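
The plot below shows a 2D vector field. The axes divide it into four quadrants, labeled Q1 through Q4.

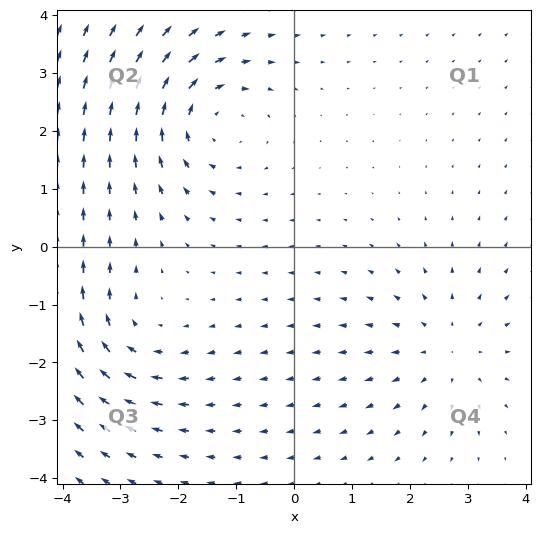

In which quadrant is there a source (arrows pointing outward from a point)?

The source sits at approximately (2.6, -1.8), which lies in quadrant Q4. The divergence there is about +3, positive as expected for a source.

Q4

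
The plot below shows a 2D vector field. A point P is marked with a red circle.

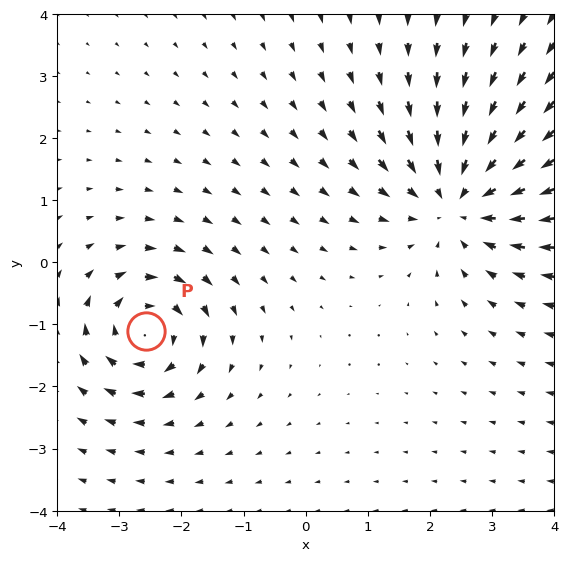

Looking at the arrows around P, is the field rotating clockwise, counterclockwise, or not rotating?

Near P at (-2.6, -1.1) the arrows circulate clockwise. The curl (z-component) there is about -5; negative curl means clockwise rotation.

clockwise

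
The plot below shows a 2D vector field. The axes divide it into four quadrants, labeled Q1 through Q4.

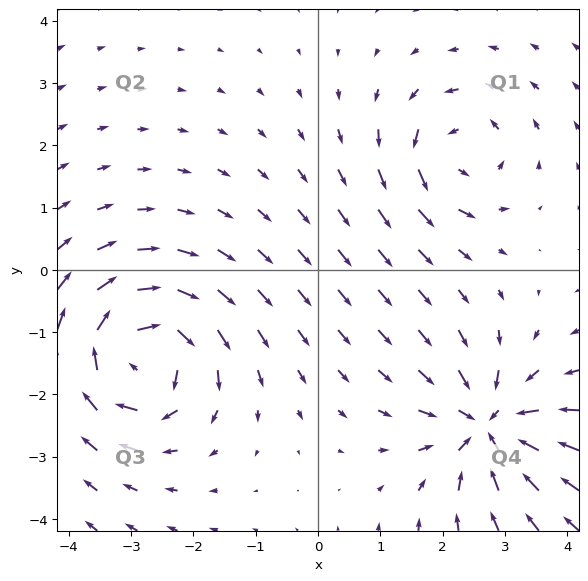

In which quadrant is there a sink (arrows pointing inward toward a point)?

The sink sits at approximately (2.7, -2.5), which lies in quadrant Q4. The divergence there is about -6, negative as expected for a sink.

Q4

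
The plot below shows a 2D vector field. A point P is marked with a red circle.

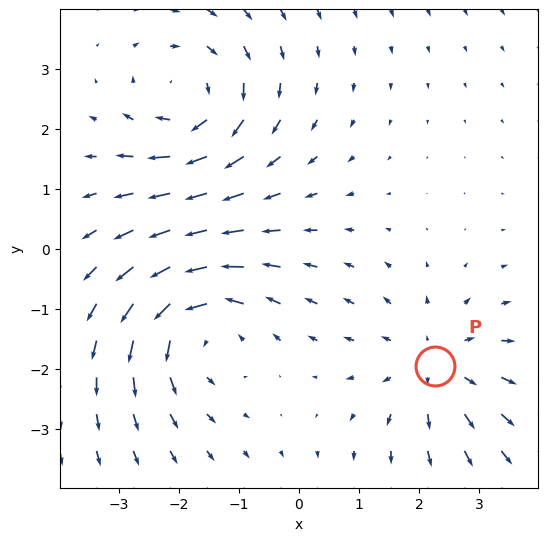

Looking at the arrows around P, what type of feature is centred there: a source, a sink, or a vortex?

At P (2.3, -2.0) the arrows spread outward. Divergence about +3, curl ≈0 — positive divergence with near-zero curl is a source.

source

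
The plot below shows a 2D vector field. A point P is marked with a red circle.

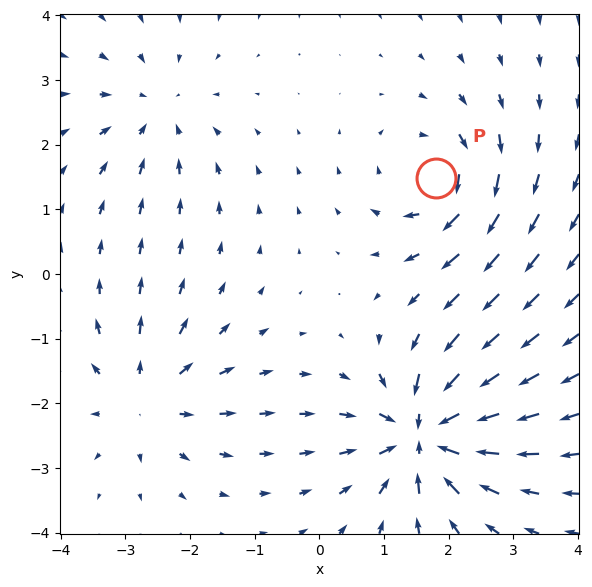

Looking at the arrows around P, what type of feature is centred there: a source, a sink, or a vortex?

At P (1.8, 1.5) the arrows circulate clockwise. Divergence ≈0, curl about -4 — near-zero divergence with nonzero curl is a vortex.

vortex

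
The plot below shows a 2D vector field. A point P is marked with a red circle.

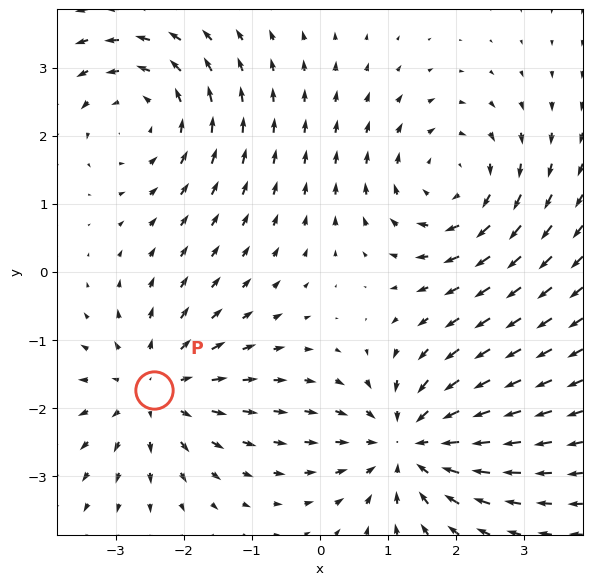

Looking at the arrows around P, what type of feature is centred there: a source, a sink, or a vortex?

source

At P (-2.4, -1.7) the arrows spread outward. Divergence about +4, curl ≈0 — positive divergence with near-zero curl is a source.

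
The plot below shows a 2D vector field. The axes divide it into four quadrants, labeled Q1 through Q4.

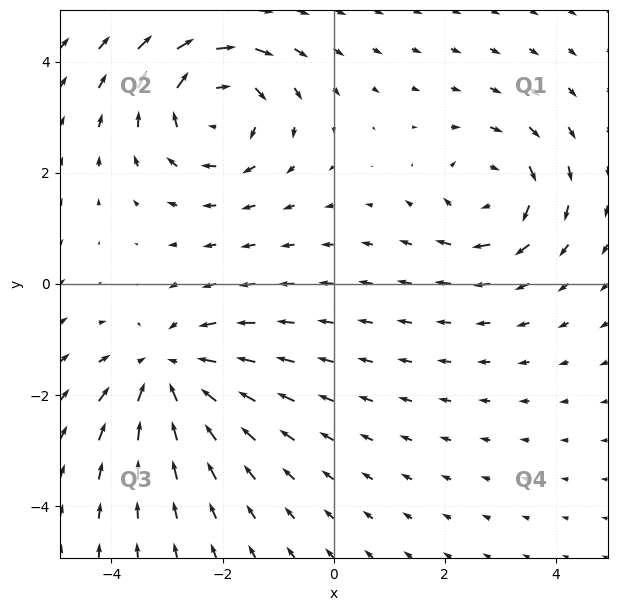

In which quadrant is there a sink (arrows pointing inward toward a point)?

The sink sits at approximately (-3.0, -1.6), which lies in quadrant Q3. The divergence there is about -4, negative as expected for a sink.

Q3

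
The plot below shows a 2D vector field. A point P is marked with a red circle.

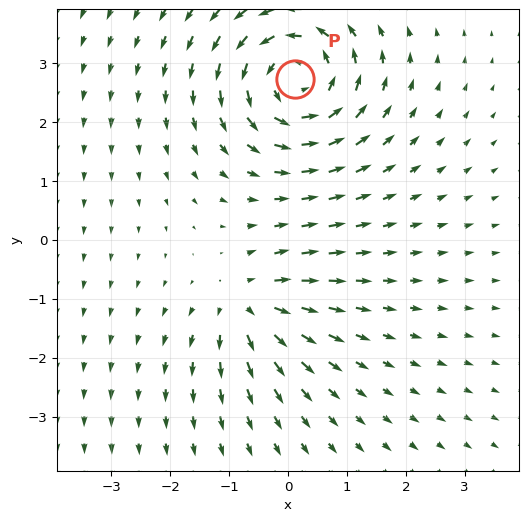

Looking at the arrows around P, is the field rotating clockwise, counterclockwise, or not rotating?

counterclockwise

Near P at (0.1, 2.7) the arrows circulate counterclockwise. The curl (z-component) there is about +5; positive curl means counterclockwise rotation.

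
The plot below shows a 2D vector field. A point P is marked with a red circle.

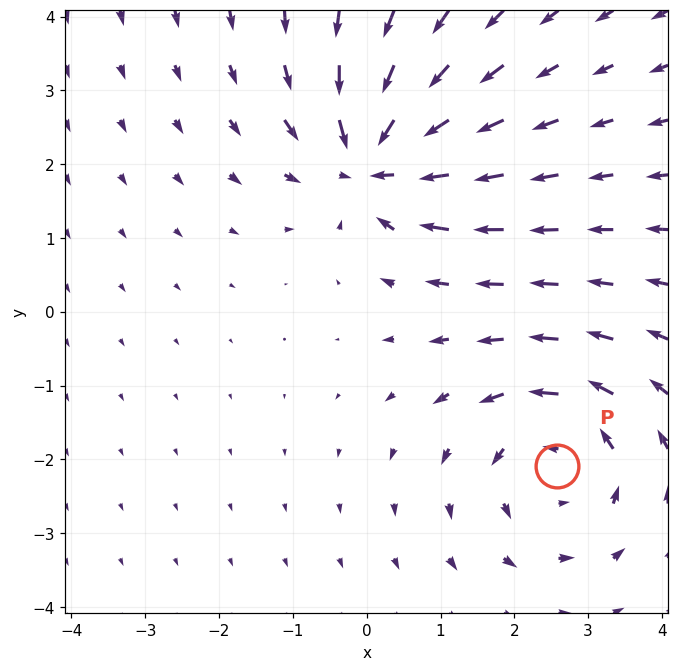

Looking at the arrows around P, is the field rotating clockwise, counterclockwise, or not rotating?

Near P at (2.6, -2.1) the arrows circulate counterclockwise. The curl (z-component) there is about +4; positive curl means counterclockwise rotation.

counterclockwise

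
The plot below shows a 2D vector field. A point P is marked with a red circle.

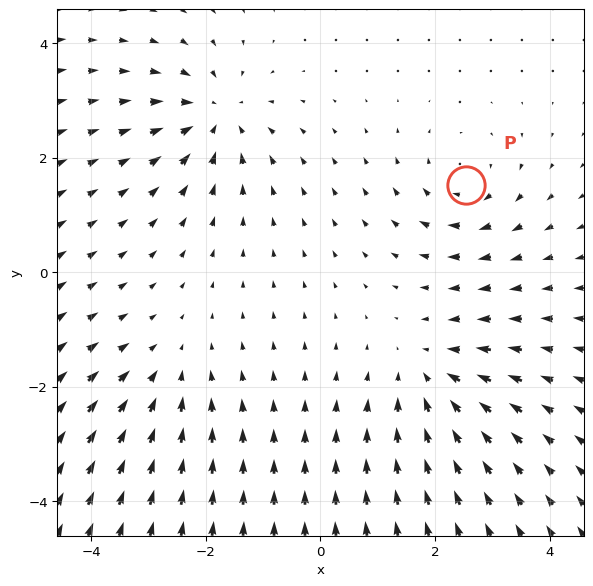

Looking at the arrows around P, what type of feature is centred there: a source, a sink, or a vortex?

vortex

At P (2.5, 1.5) the arrows circulate clockwise. Divergence ≈0, curl about -4 — near-zero divergence with nonzero curl is a vortex.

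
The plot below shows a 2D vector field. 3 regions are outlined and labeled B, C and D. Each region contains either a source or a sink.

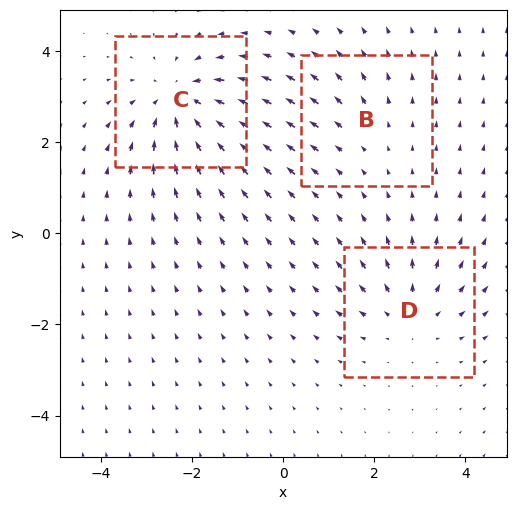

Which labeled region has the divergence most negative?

C

Divergence at each region's feature centre — B: about +2, C: about -5, D: about +3. Region C is most negative.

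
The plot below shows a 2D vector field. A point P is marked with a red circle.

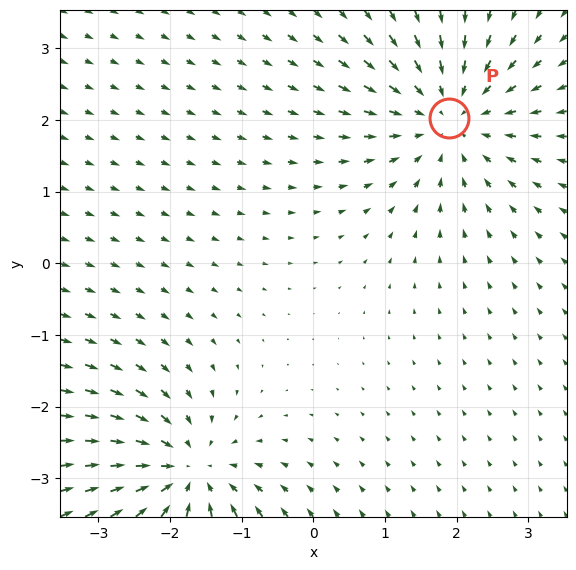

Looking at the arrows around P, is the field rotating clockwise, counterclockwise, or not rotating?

not rotating

Near P at (1.9, 2.0) the arrows show no circulation. The curl there is ≈0.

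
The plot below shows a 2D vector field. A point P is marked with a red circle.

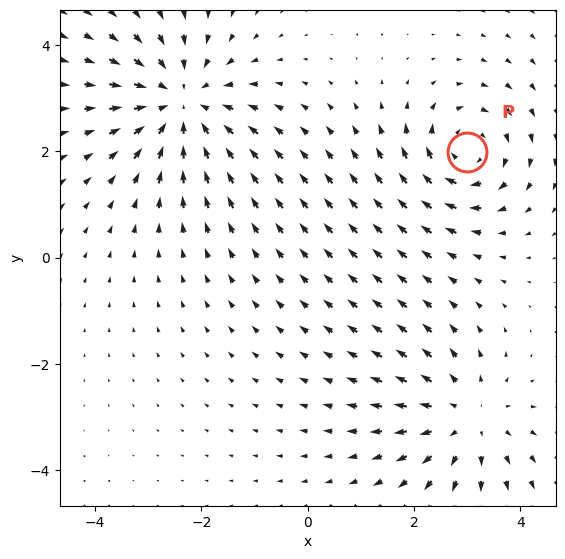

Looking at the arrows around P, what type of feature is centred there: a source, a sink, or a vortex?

At P (3.0, 2.0) the arrows circulate clockwise. Divergence ≈0, curl about -3 — near-zero divergence with nonzero curl is a vortex.

vortex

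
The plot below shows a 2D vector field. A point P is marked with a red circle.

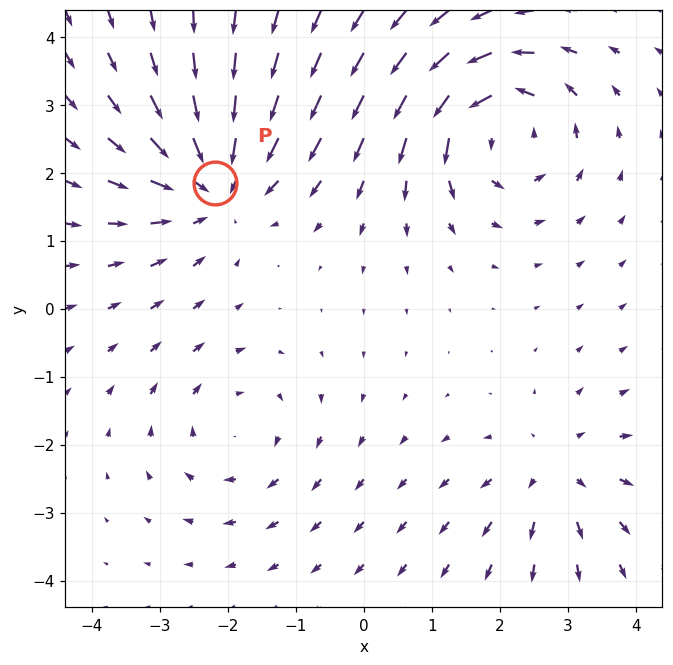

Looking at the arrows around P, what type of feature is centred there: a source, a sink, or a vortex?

At P (-2.2, 1.9) the arrows converge inward. Divergence about -5, curl ≈0 — negative divergence with near-zero curl is a sink.

sink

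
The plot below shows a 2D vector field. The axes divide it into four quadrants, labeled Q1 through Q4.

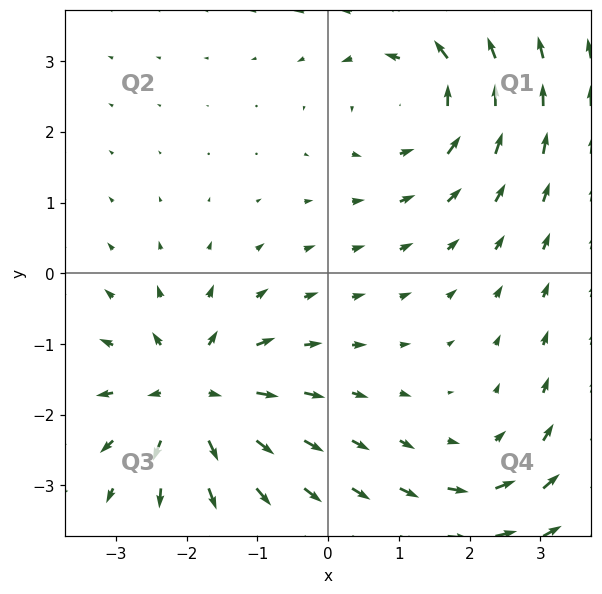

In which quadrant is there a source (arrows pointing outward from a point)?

Q3

The source sits at approximately (-1.9, -1.7), which lies in quadrant Q3. The divergence there is about +5, positive as expected for a source.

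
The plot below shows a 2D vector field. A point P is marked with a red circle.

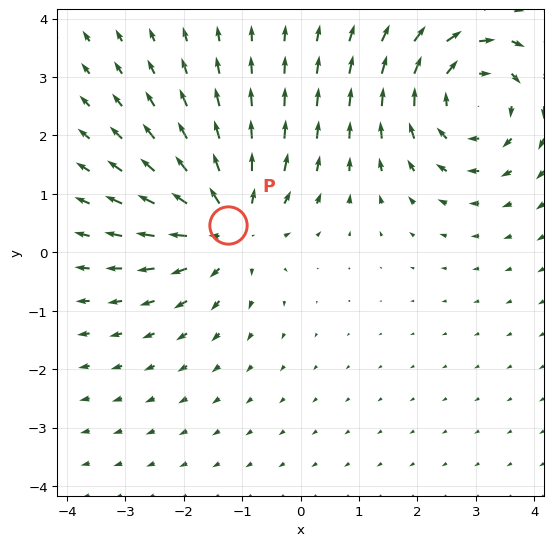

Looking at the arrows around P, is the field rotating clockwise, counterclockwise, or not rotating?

not rotating

Near P at (-1.2, 0.5) the arrows show no circulation. The curl there is ≈0.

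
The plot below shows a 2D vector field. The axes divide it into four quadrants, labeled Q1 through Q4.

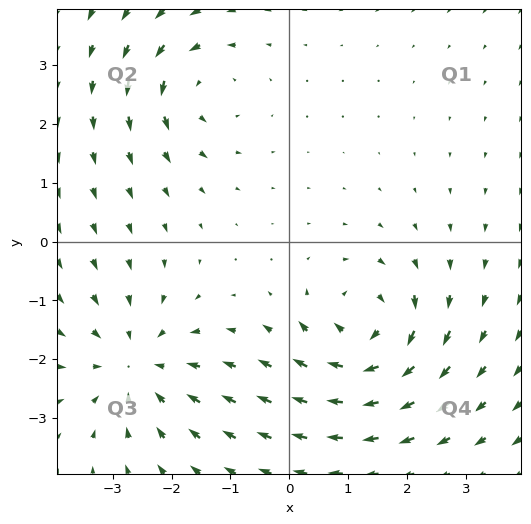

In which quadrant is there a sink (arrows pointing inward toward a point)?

The sink sits at approximately (-2.6, -2.1), which lies in quadrant Q3. The divergence there is about -4, negative as expected for a sink.

Q3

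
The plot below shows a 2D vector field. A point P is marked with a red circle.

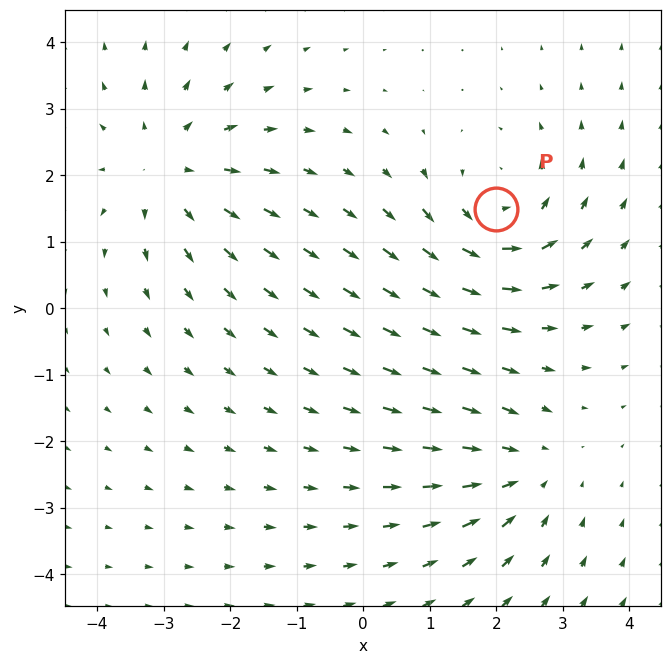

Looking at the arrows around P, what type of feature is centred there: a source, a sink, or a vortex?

vortex

At P (2.0, 1.5) the arrows circulate counterclockwise. Divergence ≈0, curl about +5 — near-zero divergence with nonzero curl is a vortex.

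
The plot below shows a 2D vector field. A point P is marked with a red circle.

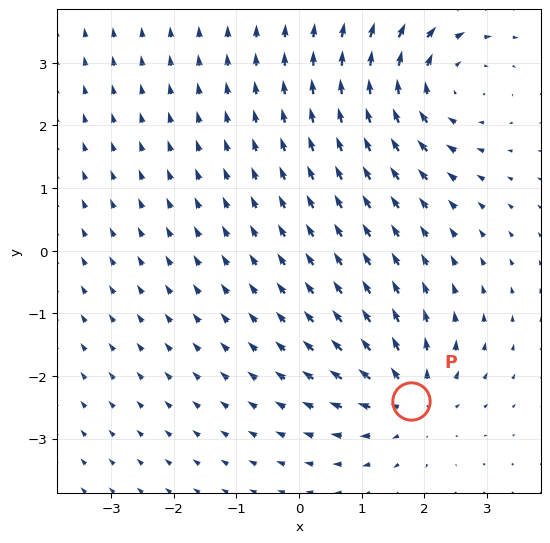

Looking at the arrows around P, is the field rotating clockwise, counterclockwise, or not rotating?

Near P at (1.8, -2.4) the arrows show no circulation. The curl there is ≈0.

not rotating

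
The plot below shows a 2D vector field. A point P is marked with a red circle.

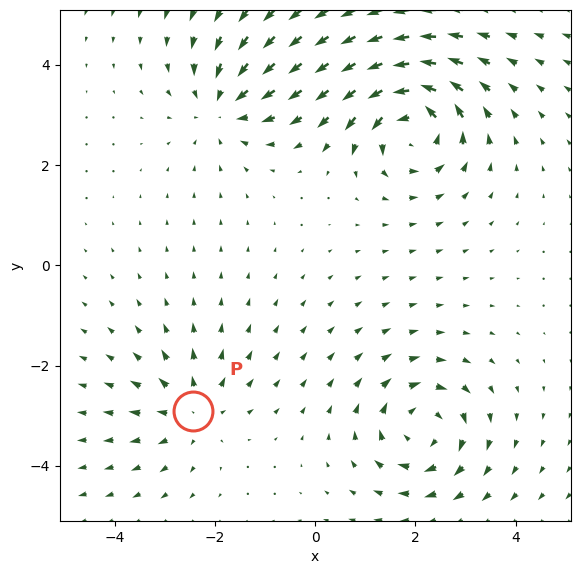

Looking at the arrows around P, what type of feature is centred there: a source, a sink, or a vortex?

At P (-2.4, -2.9) the arrows spread outward. Divergence about +4, curl ≈0 — positive divergence with near-zero curl is a source.

source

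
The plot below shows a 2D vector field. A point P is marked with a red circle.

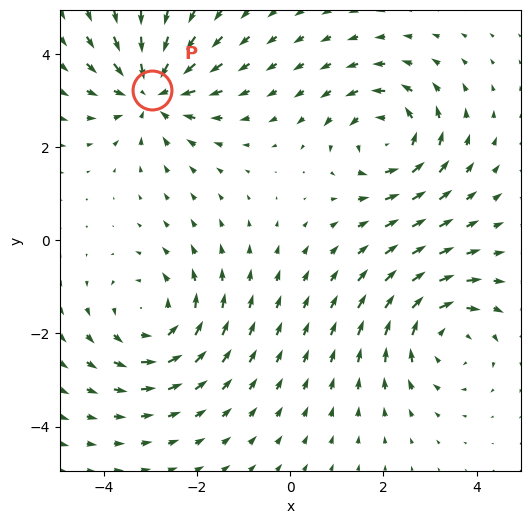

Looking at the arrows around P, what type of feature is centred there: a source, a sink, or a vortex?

At P (-3.0, 3.2) the arrows converge inward. Divergence about -5, curl ≈0 — negative divergence with near-zero curl is a sink.

sink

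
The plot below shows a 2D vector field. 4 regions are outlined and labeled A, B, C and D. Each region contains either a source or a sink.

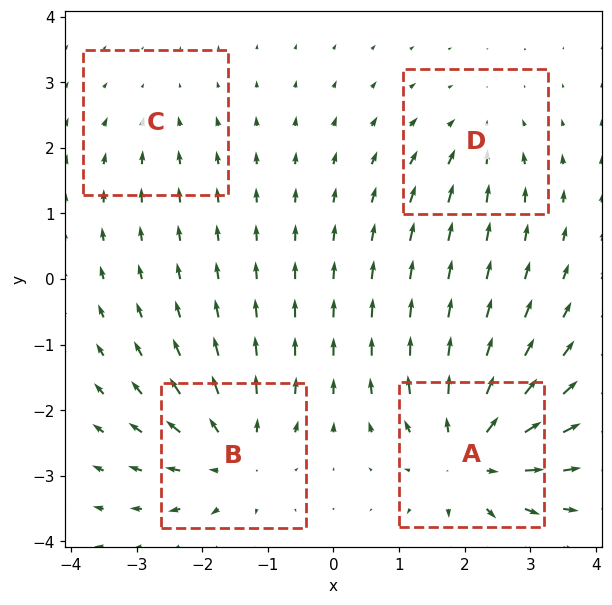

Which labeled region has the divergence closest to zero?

Divergence at each region's feature centre — A: about +7, B: about +5, C: about -2, D: about -3. Region C is closest to zero.

C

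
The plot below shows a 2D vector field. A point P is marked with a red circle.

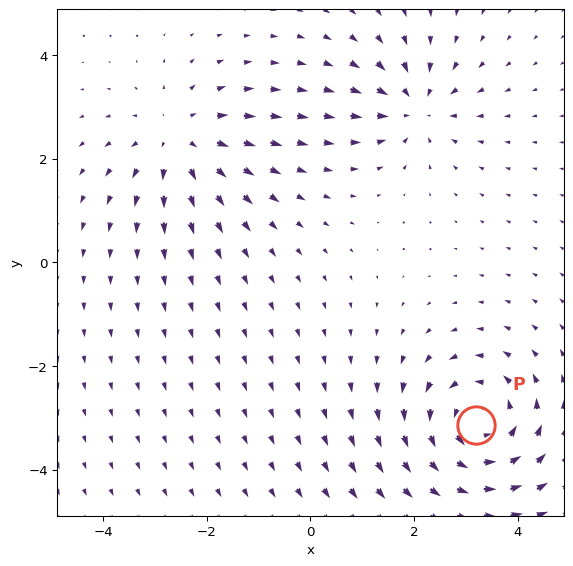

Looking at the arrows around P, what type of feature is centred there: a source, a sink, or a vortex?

At P (3.2, -3.1) the arrows circulate counterclockwise. Divergence ≈0, curl about +4 — near-zero divergence with nonzero curl is a vortex.

vortex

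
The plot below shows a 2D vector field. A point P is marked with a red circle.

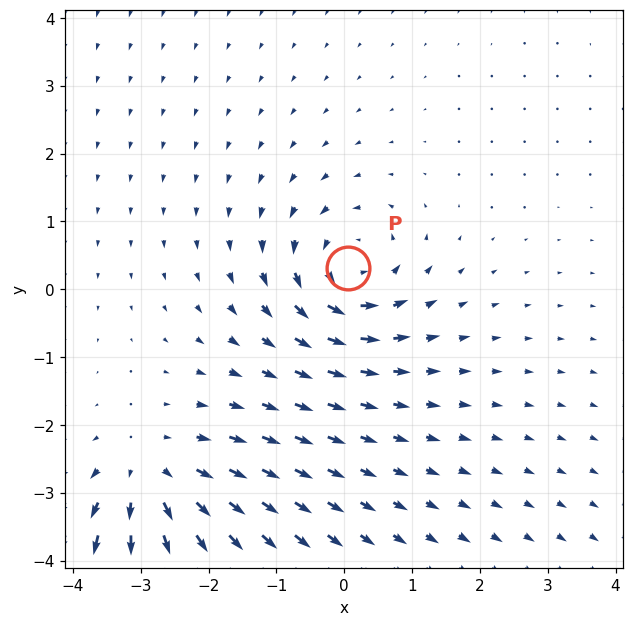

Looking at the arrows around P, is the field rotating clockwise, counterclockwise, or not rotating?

counterclockwise

Near P at (0.1, 0.3) the arrows circulate counterclockwise. The curl (z-component) there is about +4; positive curl means counterclockwise rotation.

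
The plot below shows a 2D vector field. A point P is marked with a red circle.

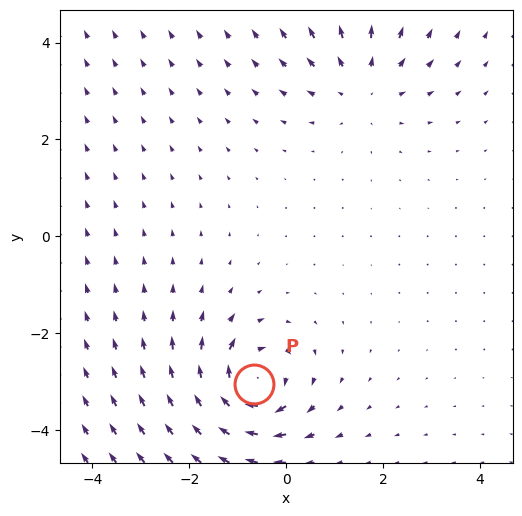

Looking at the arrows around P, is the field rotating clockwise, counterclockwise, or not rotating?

Near P at (-0.7, -3.0) the arrows circulate clockwise. The curl (z-component) there is about -5; negative curl means clockwise rotation.

clockwise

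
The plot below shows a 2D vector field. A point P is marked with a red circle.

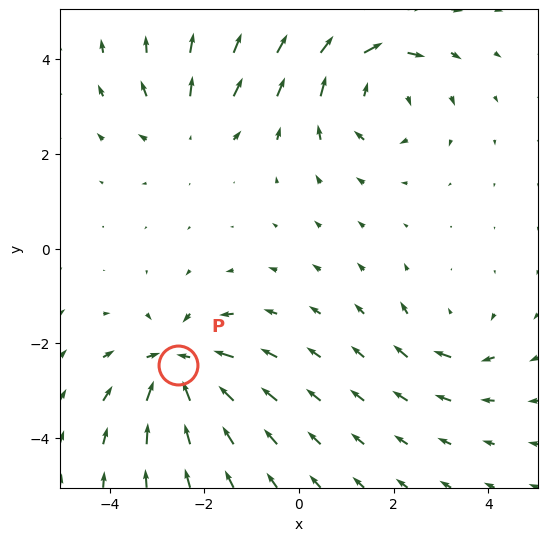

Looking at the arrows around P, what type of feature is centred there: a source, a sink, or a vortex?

sink

At P (-2.6, -2.5) the arrows converge inward. Divergence about -6, curl ≈0 — negative divergence with near-zero curl is a sink.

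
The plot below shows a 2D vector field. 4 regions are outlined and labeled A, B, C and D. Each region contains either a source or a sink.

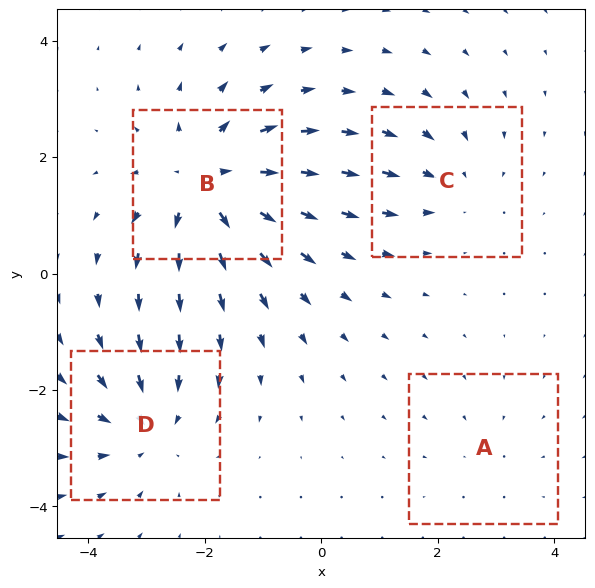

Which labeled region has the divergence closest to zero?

Divergence at each region's feature centre — A: about -2, B: about +7, C: about -3, D: about -5. Region A is closest to zero.

A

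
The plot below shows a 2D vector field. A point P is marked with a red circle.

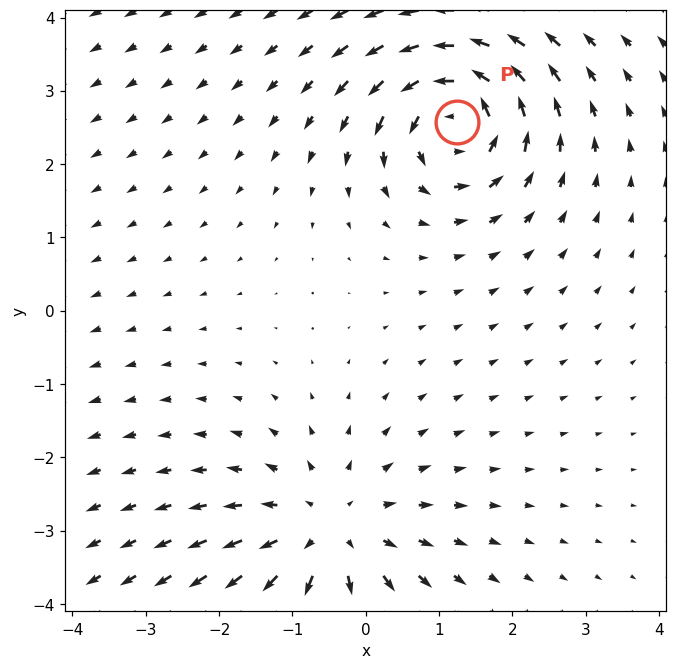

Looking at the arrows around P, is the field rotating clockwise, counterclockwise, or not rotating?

Near P at (1.2, 2.6) the arrows circulate counterclockwise. The curl (z-component) there is about +6; positive curl means counterclockwise rotation.

counterclockwise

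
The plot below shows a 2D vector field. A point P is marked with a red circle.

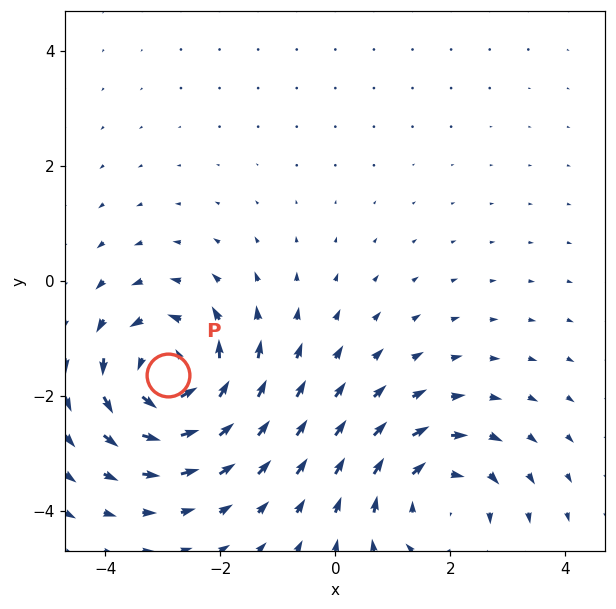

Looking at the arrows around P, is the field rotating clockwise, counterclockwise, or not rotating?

counterclockwise

Near P at (-2.9, -1.6) the arrows circulate counterclockwise. The curl (z-component) there is about +5; positive curl means counterclockwise rotation.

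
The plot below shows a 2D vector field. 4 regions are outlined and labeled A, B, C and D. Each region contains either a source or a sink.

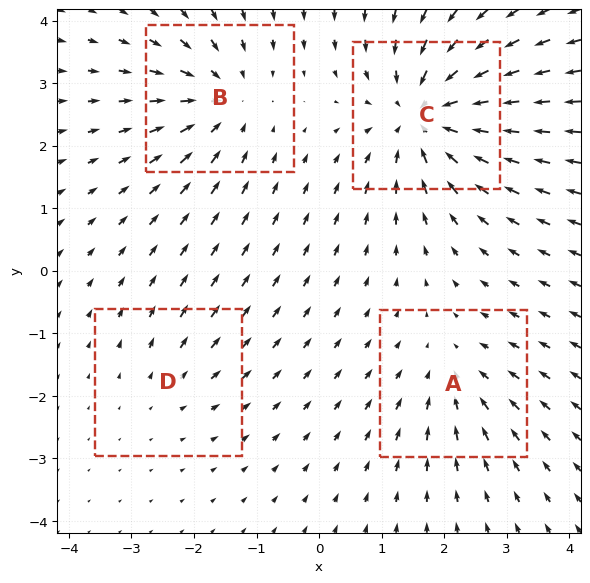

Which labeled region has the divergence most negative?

Divergence at each region's feature centre — A: about -3, B: about -5, C: about -7, D: about +2. Region C is most negative.

C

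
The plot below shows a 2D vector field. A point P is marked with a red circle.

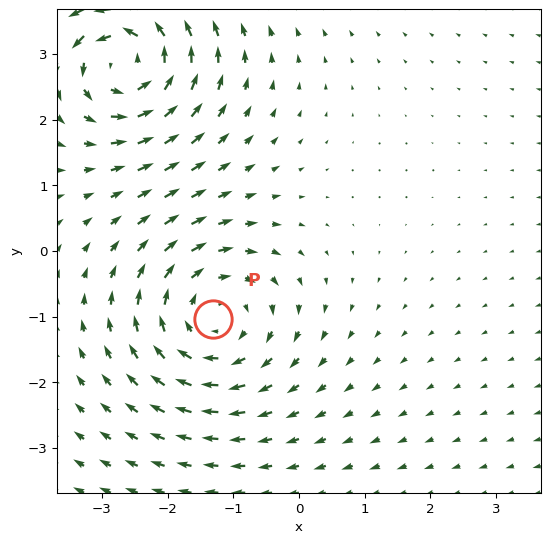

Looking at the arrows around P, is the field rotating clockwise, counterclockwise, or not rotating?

Near P at (-1.3, -1.0) the arrows circulate clockwise. The curl (z-component) there is about -3; negative curl means clockwise rotation.

clockwise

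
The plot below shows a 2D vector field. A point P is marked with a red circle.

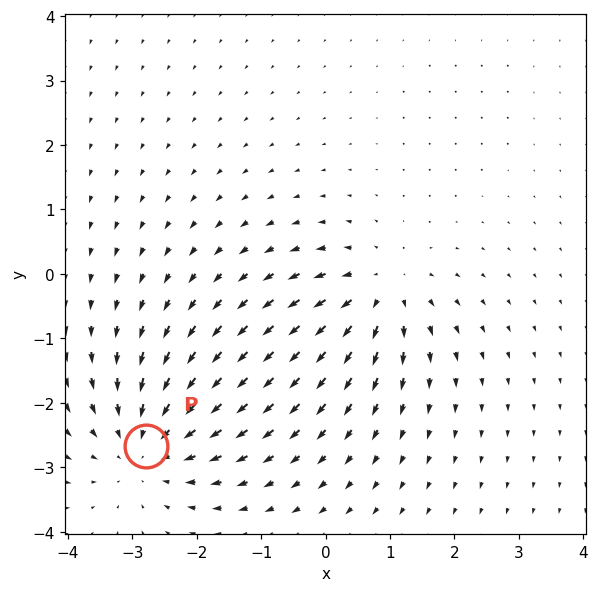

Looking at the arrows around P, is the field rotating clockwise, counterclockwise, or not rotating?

Near P at (-2.8, -2.7) the arrows show no circulation. The curl there is ≈0.

not rotating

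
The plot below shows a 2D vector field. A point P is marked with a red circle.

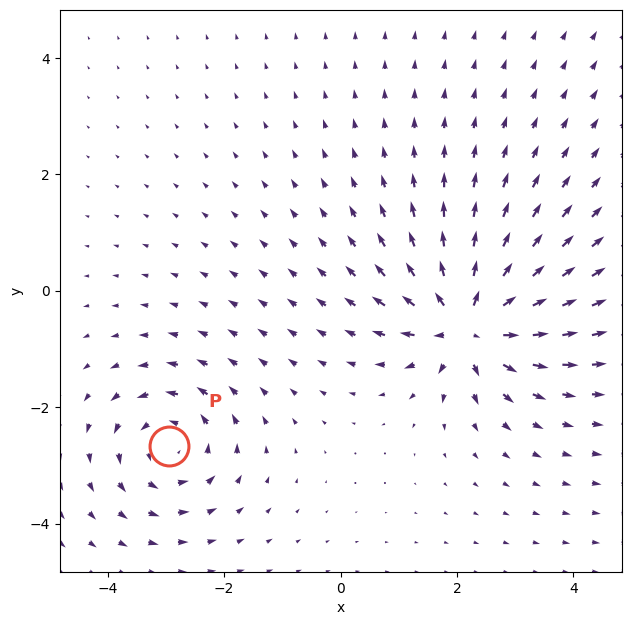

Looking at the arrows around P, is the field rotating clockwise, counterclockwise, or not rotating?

Near P at (-2.9, -2.7) the arrows circulate counterclockwise. The curl (z-component) there is about +4; positive curl means counterclockwise rotation.

counterclockwise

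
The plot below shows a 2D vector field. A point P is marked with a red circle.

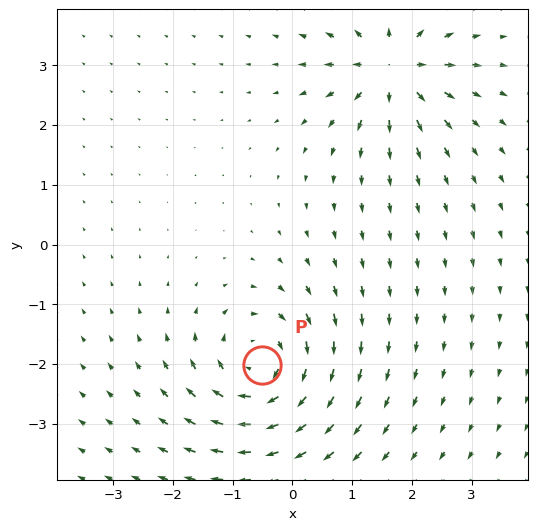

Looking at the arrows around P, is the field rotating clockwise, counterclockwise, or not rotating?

Near P at (-0.5, -2.0) the arrows circulate clockwise. The curl (z-component) there is about -5; negative curl means clockwise rotation.

clockwise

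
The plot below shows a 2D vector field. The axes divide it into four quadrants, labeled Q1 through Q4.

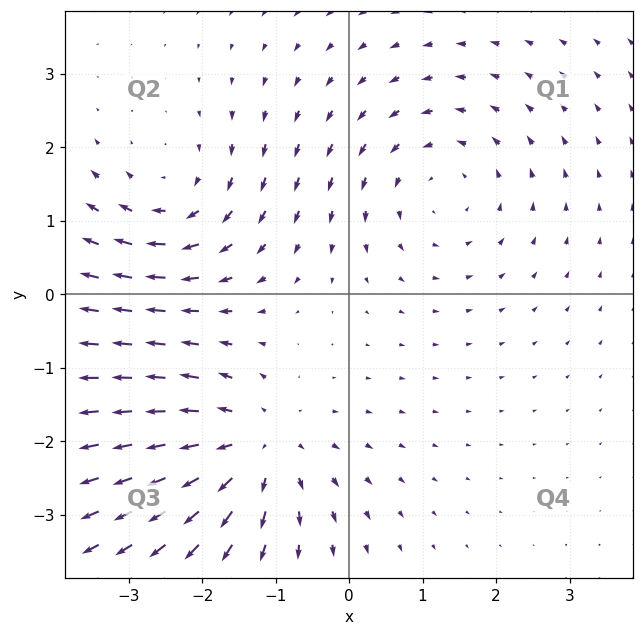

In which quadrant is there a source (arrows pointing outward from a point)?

The source sits at approximately (-1.3, -2.1), which lies in quadrant Q3. The divergence there is about +3, positive as expected for a source.

Q3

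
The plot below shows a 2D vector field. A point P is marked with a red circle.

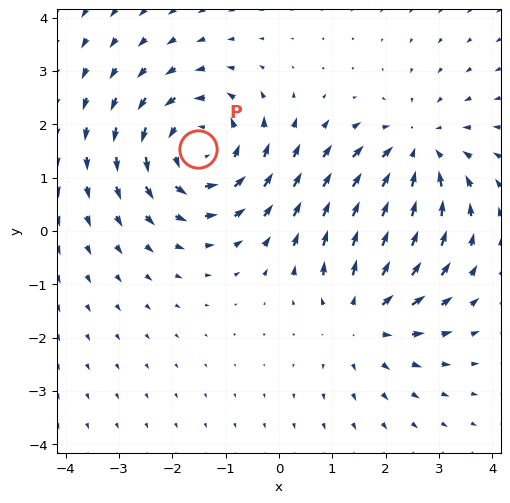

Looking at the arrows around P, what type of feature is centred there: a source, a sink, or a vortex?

vortex

At P (-1.5, 1.5) the arrows circulate counterclockwise. Divergence ≈0, curl about +3 — near-zero divergence with nonzero curl is a vortex.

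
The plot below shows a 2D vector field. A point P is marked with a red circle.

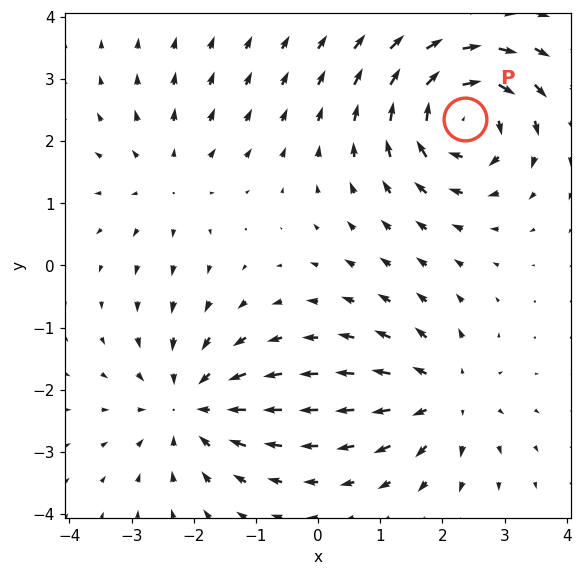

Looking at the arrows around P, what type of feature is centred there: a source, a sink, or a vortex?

vortex

At P (2.4, 2.4) the arrows circulate clockwise. Divergence ≈0, curl about -7 — near-zero divergence with nonzero curl is a vortex.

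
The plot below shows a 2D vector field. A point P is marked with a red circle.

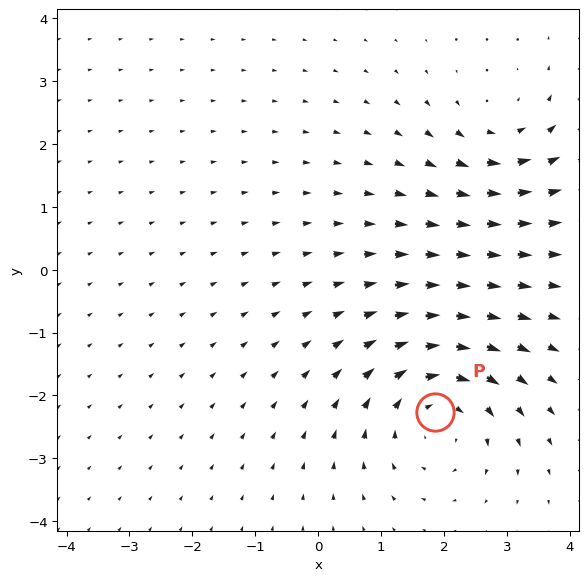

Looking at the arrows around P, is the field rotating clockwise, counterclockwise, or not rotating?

clockwise

Near P at (1.9, -2.3) the arrows circulate clockwise. The curl (z-component) there is about -4; negative curl means clockwise rotation.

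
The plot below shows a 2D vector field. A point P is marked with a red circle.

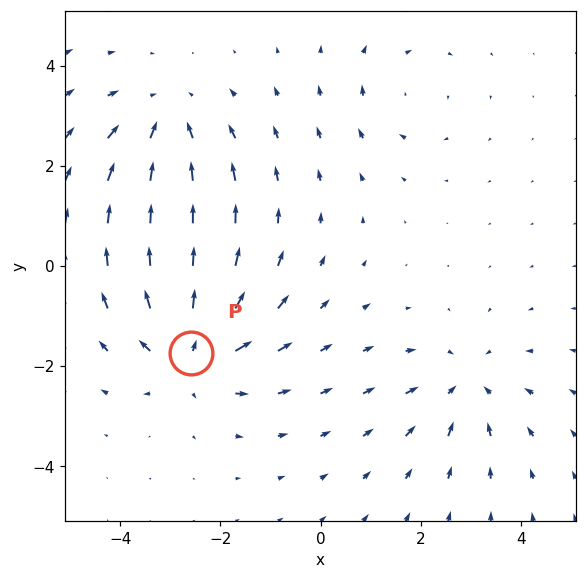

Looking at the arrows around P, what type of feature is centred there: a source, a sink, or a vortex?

source

At P (-2.6, -1.7) the arrows spread outward. Divergence about +5, curl ≈0 — positive divergence with near-zero curl is a source.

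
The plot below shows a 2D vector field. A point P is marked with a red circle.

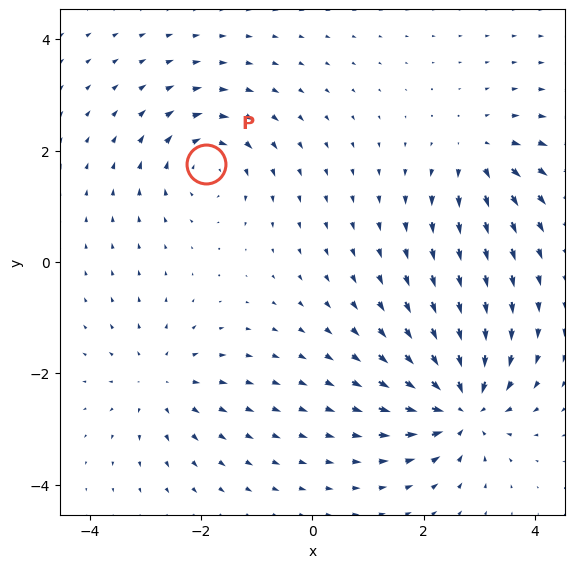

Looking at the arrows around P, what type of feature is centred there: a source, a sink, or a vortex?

At P (-1.9, 1.8) the arrows circulate clockwise. Divergence ≈0, curl about -4 — near-zero divergence with nonzero curl is a vortex.

vortex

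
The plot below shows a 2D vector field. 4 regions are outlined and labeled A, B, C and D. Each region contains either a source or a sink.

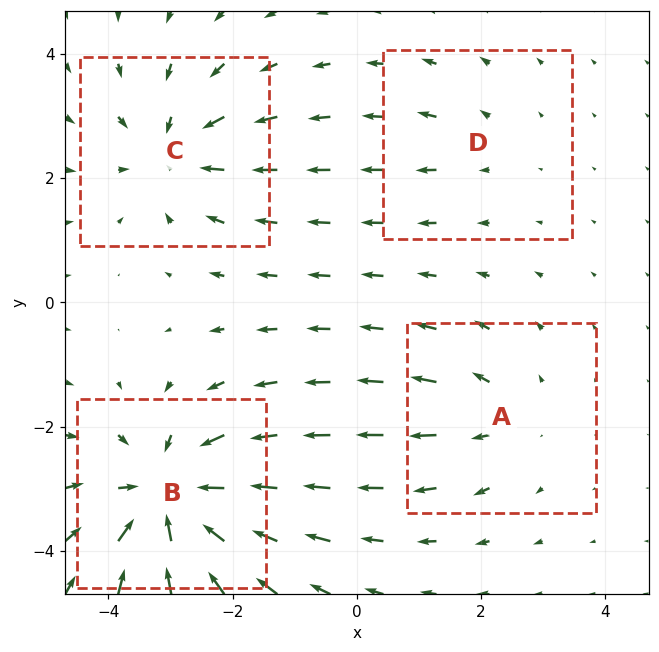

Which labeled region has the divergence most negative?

B

Divergence at each region's feature centre — A: about +3, B: about -7, C: about -4, D: about +2. Region B is most negative.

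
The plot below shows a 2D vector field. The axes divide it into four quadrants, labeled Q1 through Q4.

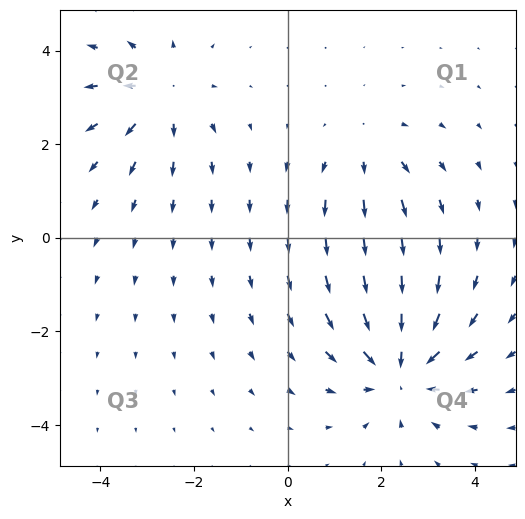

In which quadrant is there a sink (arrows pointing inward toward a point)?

Q4

The sink sits at approximately (2.4, -2.8), which lies in quadrant Q4. The divergence there is about -4, negative as expected for a sink.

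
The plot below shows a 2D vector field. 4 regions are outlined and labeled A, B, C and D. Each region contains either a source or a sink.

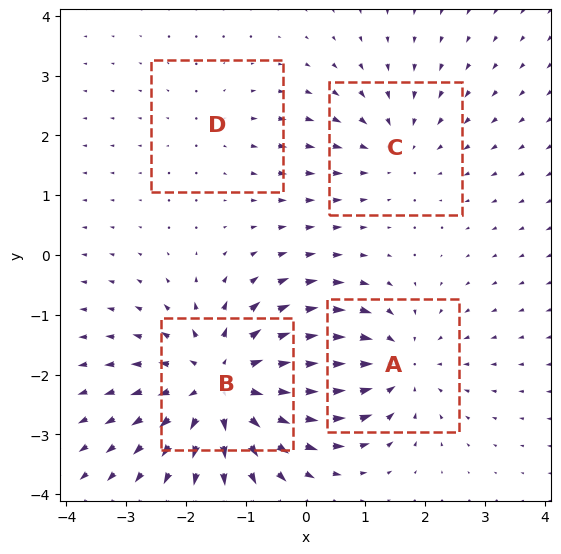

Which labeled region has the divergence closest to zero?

Divergence at each region's feature centre — A: about -4, B: about +6, C: about -3, D: about +2. Region D is closest to zero.

D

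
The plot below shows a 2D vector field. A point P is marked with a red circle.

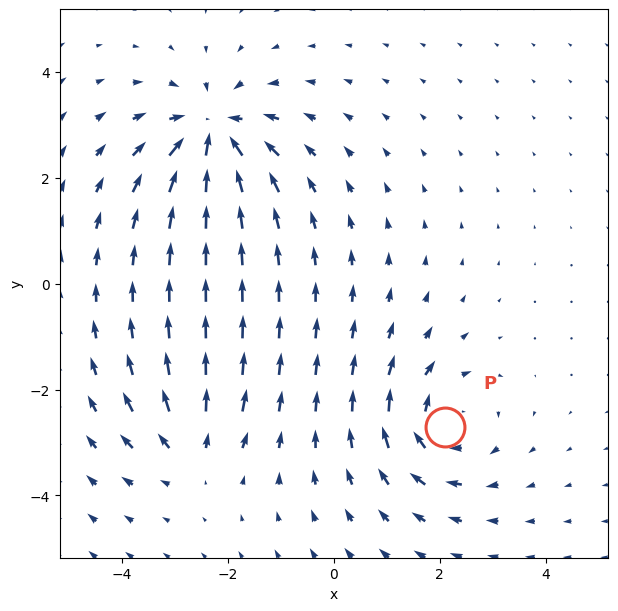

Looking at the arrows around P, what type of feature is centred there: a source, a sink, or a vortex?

vortex

At P (2.1, -2.7) the arrows circulate clockwise. Divergence ≈0, curl about -4 — near-zero divergence with nonzero curl is a vortex.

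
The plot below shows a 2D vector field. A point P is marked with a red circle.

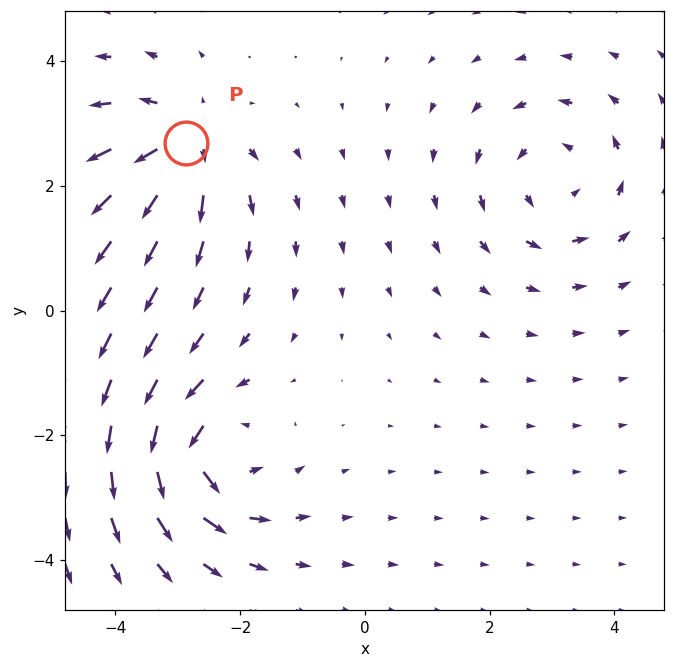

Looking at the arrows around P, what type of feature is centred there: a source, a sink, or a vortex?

At P (-2.9, 2.7) the arrows spread outward. Divergence about +5, curl ≈0 — positive divergence with near-zero curl is a source.

source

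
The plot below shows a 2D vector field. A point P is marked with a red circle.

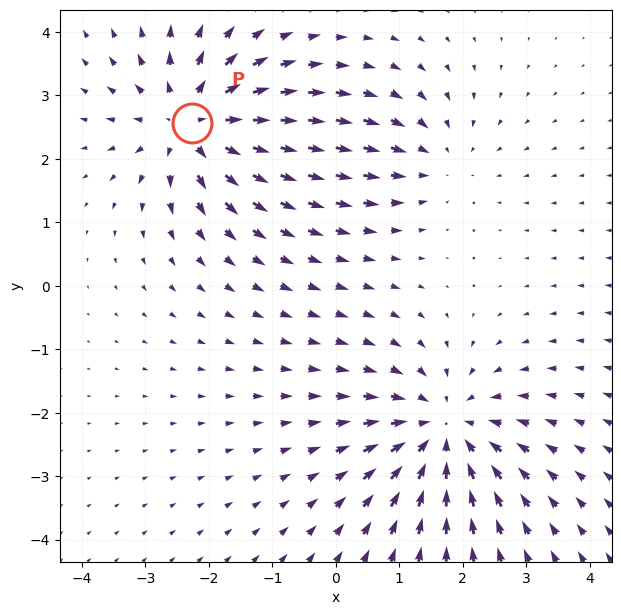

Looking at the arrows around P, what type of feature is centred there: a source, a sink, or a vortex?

source

At P (-2.3, 2.6) the arrows spread outward. Divergence about +5, curl ≈0 — positive divergence with near-zero curl is a source.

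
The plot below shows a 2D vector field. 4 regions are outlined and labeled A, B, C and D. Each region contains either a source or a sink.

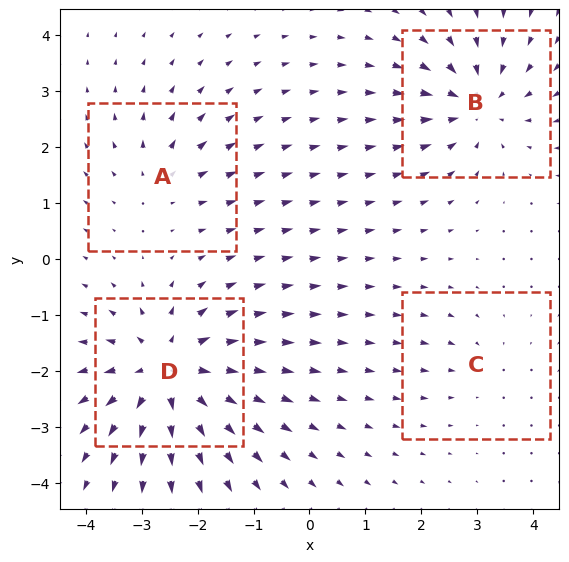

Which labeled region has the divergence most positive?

D

Divergence at each region's feature centre — A: about +3, B: about -6, C: about -2, D: about +8. Region D is most positive.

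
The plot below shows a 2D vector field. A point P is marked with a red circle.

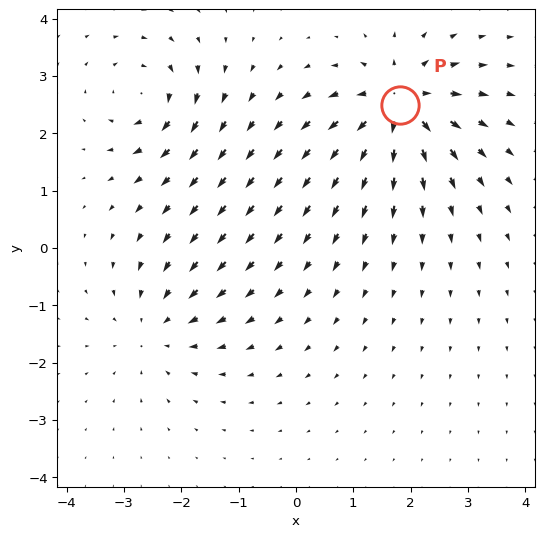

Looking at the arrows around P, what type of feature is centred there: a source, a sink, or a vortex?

At P (1.8, 2.5) the arrows spread outward. Divergence about +6, curl ≈0 — positive divergence with near-zero curl is a source.

source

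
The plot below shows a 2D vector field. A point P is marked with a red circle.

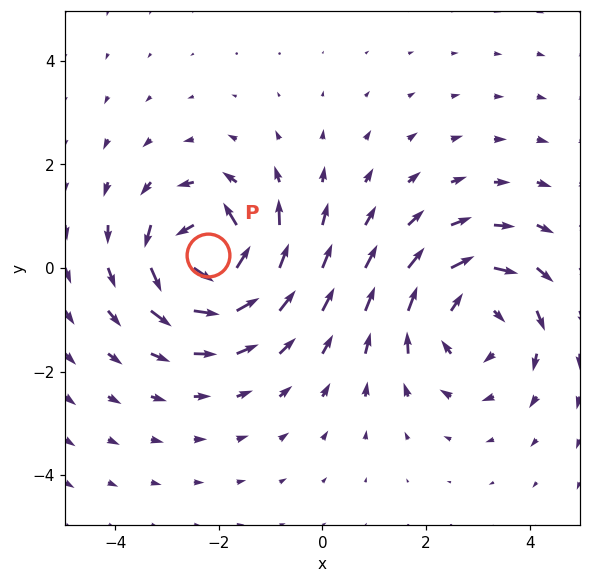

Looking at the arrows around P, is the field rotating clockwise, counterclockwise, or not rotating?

Near P at (-2.2, 0.3) the arrows circulate counterclockwise. The curl (z-component) there is about +4; positive curl means counterclockwise rotation.

counterclockwise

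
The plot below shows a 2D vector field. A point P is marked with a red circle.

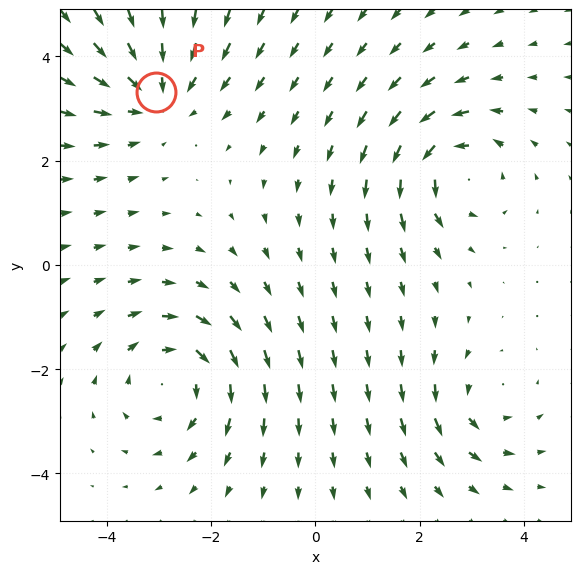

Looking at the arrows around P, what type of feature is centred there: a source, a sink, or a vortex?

sink

At P (-3.1, 3.3) the arrows converge inward. Divergence about -4, curl ≈0 — negative divergence with near-zero curl is a sink.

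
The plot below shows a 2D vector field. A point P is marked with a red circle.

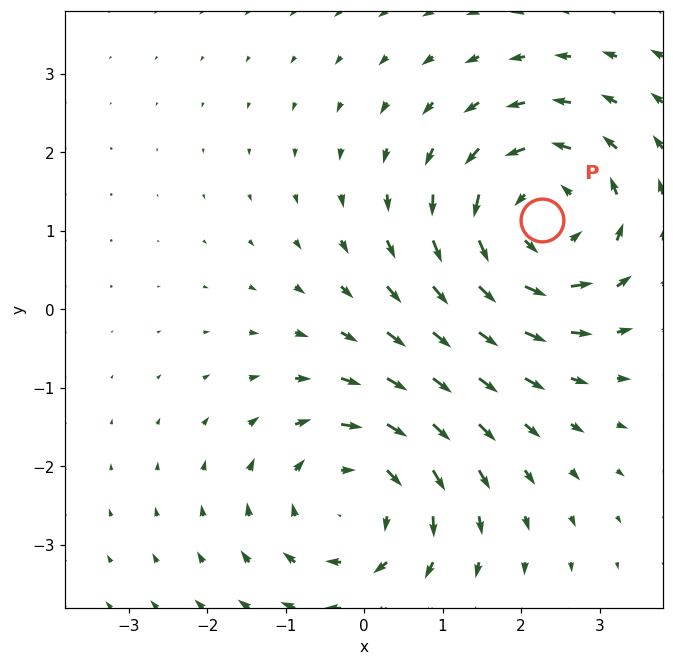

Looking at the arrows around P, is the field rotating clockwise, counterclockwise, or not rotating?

counterclockwise

Near P at (2.3, 1.1) the arrows circulate counterclockwise. The curl (z-component) there is about +4; positive curl means counterclockwise rotation.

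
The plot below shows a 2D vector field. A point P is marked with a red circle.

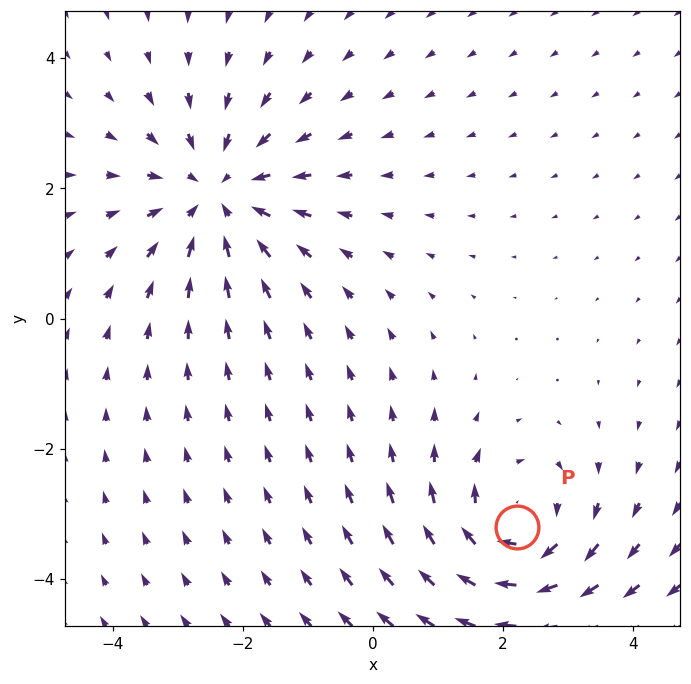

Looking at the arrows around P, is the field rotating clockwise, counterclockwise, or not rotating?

clockwise

Near P at (2.2, -3.2) the arrows circulate clockwise. The curl (z-component) there is about -4; negative curl means clockwise rotation.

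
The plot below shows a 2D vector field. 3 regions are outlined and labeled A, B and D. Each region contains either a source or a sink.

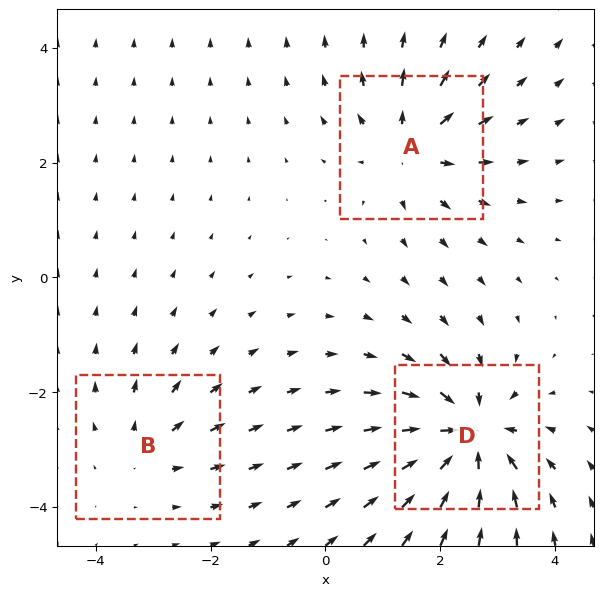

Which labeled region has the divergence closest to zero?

B

Divergence at each region's feature centre — A: about +4, B: about +2, D: about -6. Region B is closest to zero.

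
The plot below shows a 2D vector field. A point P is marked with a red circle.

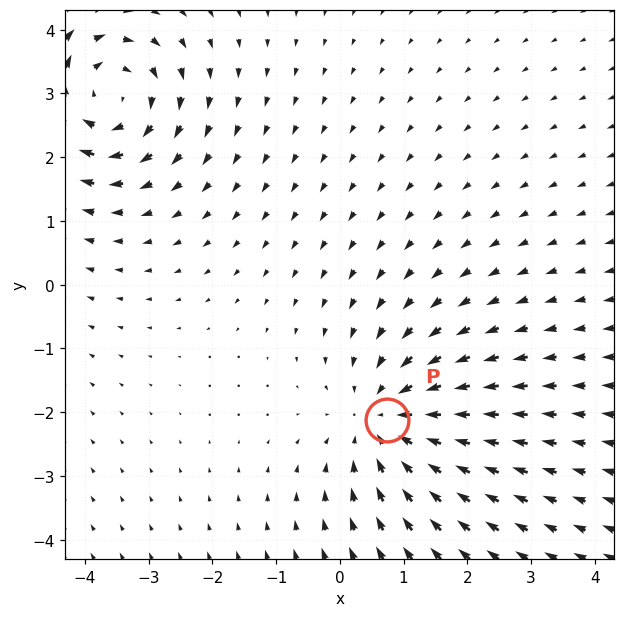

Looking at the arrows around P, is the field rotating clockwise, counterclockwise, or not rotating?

not rotating

Near P at (0.7, -2.1) the arrows show no circulation. The curl there is ≈0.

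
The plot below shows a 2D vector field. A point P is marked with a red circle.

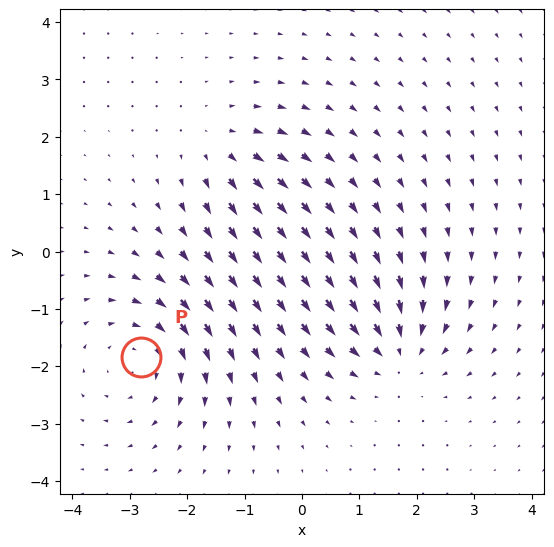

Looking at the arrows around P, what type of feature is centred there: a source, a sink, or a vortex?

vortex

At P (-2.8, -1.8) the arrows circulate clockwise. Divergence ≈0, curl about -4 — near-zero divergence with nonzero curl is a vortex.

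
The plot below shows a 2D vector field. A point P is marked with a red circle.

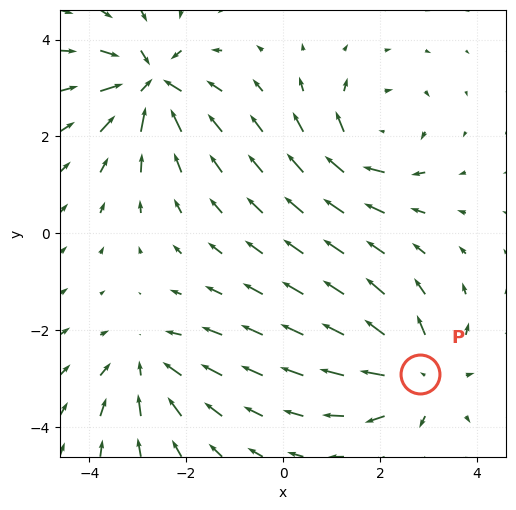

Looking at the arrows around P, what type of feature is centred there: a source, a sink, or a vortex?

At P (2.8, -2.9) the arrows spread outward. Divergence about +5, curl ≈0 — positive divergence with near-zero curl is a source.

source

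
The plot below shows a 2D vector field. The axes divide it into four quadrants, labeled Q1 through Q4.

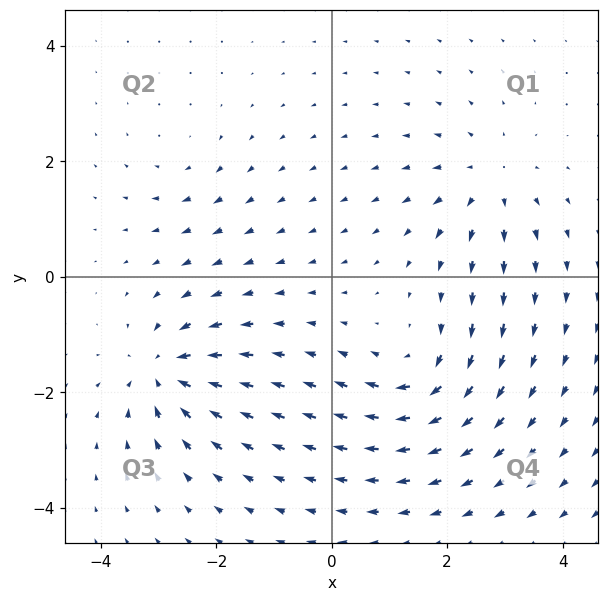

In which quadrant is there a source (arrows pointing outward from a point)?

The source sits at approximately (2.7, 1.7), which lies in quadrant Q1. The divergence there is about +4, positive as expected for a source.

Q1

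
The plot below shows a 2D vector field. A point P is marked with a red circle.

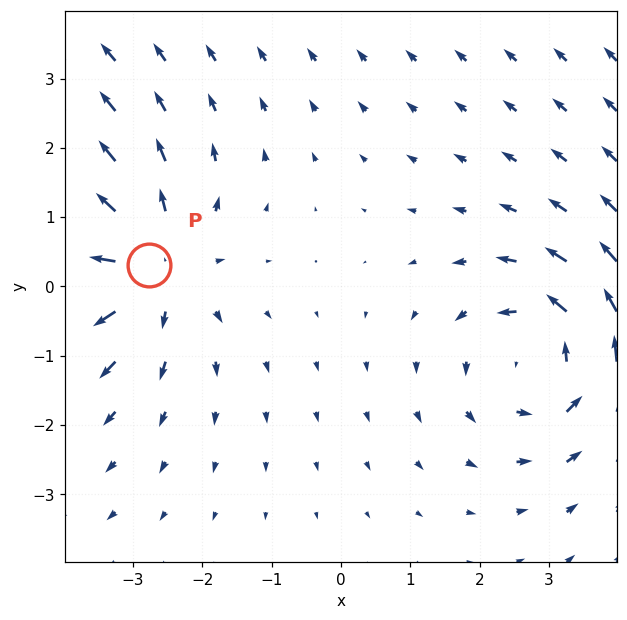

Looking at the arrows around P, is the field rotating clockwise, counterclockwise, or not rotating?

not rotating

Near P at (-2.8, 0.3) the arrows show no circulation. The curl there is ≈0.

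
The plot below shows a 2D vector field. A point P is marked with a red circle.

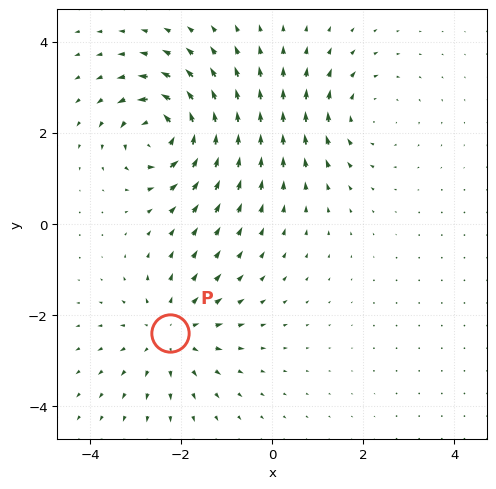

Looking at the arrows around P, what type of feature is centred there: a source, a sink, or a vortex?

source

At P (-2.2, -2.4) the arrows spread outward. Divergence about +3, curl ≈0 — positive divergence with near-zero curl is a source.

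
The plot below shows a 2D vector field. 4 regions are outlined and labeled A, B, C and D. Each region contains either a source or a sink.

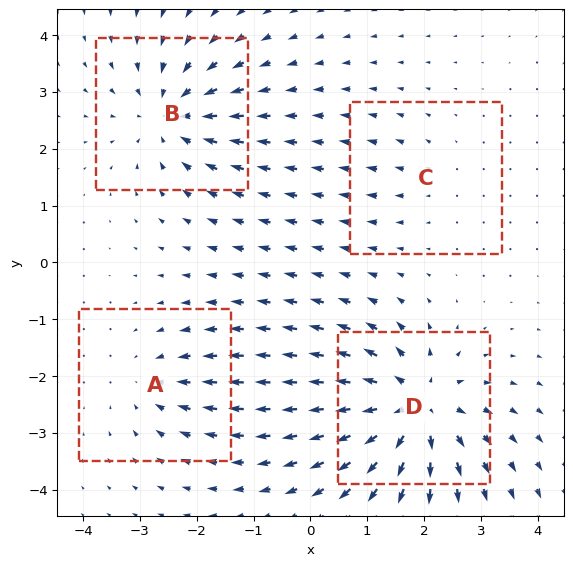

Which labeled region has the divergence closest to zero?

C

Divergence at each region's feature centre — A: about -3, B: about -6, C: about +2, D: about +8. Region C is closest to zero.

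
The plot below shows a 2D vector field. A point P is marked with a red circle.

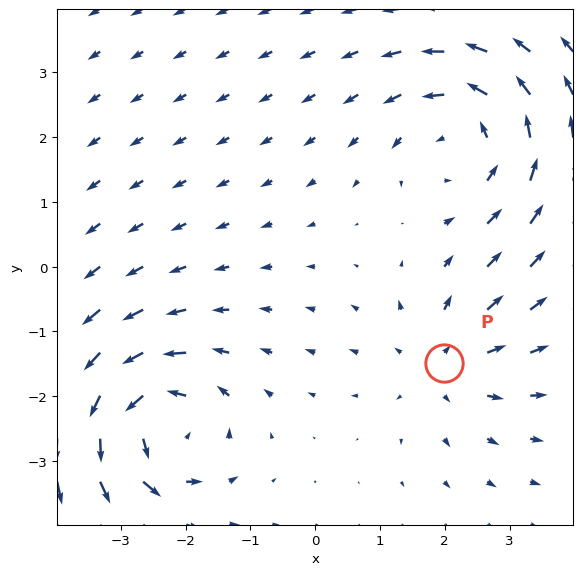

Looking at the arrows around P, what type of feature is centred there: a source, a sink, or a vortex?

source

At P (2.0, -1.5) the arrows spread outward. Divergence about +3, curl ≈0 — positive divergence with near-zero curl is a source.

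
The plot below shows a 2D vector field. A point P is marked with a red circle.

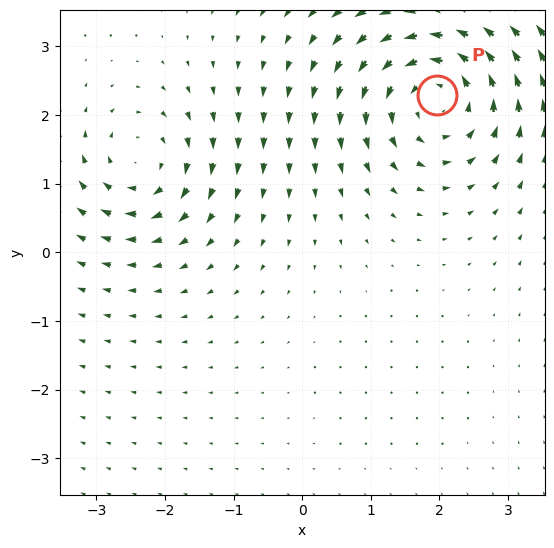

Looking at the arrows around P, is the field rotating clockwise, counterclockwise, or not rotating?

Near P at (2.0, 2.3) the arrows circulate counterclockwise. The curl (z-component) there is about +5; positive curl means counterclockwise rotation.

counterclockwise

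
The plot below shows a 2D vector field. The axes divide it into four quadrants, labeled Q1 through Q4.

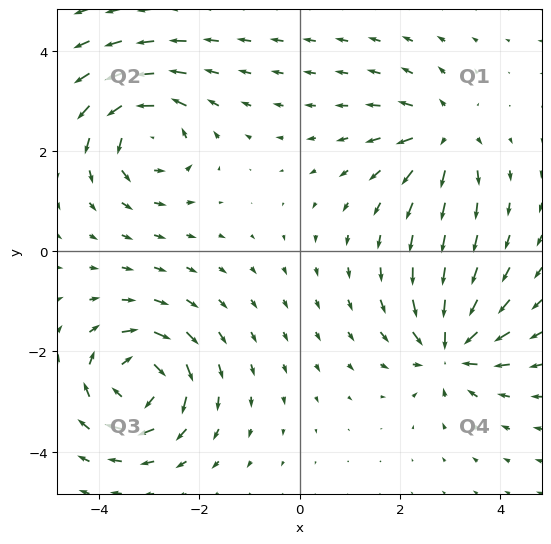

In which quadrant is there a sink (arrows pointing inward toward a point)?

The sink sits at approximately (3.0, -2.0), which lies in quadrant Q4. The divergence there is about -6, negative as expected for a sink.

Q4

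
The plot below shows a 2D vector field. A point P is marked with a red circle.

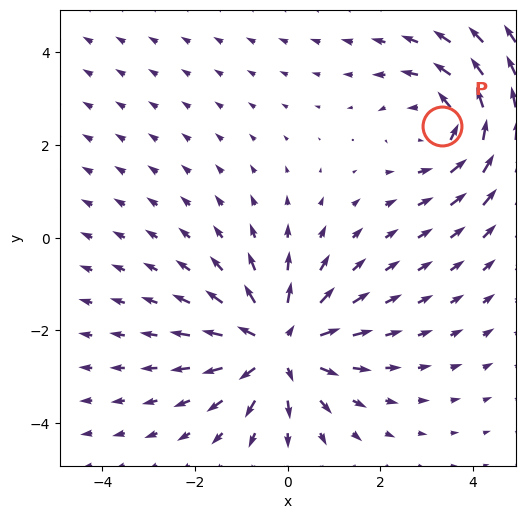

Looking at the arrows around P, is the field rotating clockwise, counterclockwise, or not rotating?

Near P at (3.3, 2.4) the arrows circulate counterclockwise. The curl (z-component) there is about +3; positive curl means counterclockwise rotation.

counterclockwise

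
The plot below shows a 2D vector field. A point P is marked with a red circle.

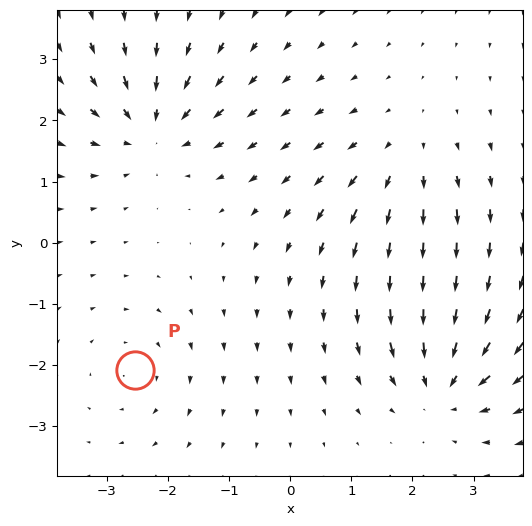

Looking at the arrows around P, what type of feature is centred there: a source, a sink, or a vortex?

vortex

At P (-2.5, -2.1) the arrows circulate clockwise. Divergence ≈0, curl about -3 — near-zero divergence with nonzero curl is a vortex.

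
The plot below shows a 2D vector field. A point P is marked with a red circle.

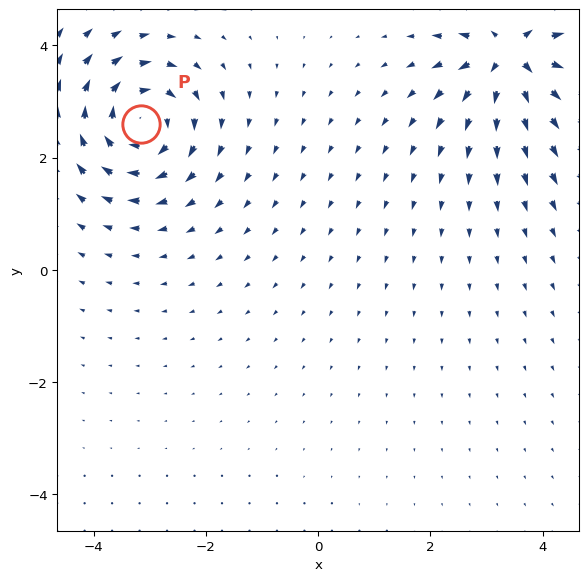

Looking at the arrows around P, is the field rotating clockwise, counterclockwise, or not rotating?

clockwise

Near P at (-3.2, 2.6) the arrows circulate clockwise. The curl (z-component) there is about -5; negative curl means clockwise rotation.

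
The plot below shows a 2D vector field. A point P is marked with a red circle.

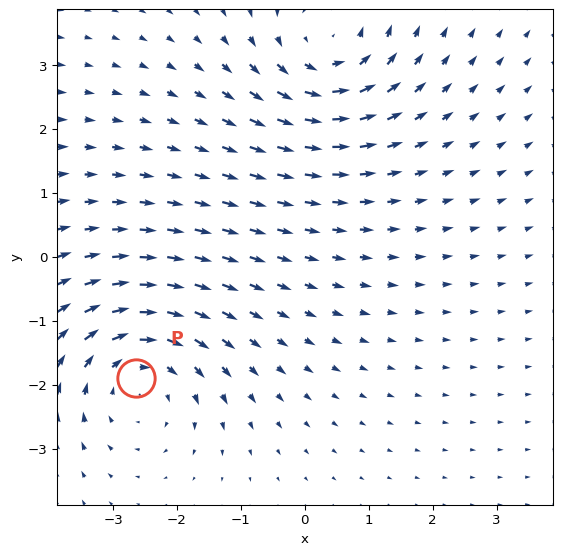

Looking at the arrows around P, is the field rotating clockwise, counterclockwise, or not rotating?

Near P at (-2.6, -1.9) the arrows circulate clockwise. The curl (z-component) there is about -4; negative curl means clockwise rotation.

clockwise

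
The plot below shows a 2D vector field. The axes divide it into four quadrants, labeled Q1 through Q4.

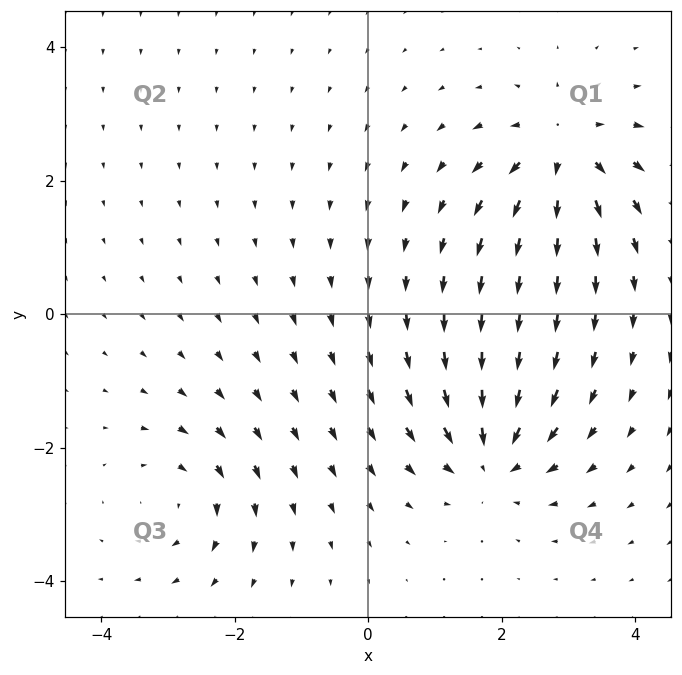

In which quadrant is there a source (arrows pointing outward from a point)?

Q1

The source sits at approximately (2.9, 2.4), which lies in quadrant Q1. The divergence there is about +6, positive as expected for a source.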